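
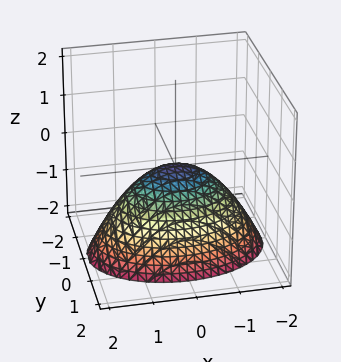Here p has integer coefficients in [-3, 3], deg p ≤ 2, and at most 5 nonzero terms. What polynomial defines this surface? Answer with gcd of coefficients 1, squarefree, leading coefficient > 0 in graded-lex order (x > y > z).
x^2 + 2*y^2 + 2*z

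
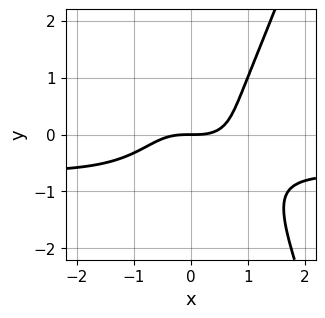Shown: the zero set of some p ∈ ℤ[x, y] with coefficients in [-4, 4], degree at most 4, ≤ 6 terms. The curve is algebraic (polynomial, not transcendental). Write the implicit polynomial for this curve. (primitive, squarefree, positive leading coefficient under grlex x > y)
(a) The degree is 4 — no degree-3 curve has this shape.
(b) Checking where it meets the axes: it meets the x-axis at x = 0 (among the integer gridlines); one y-axis crossing is at y = 0.
(c) Matching integer coefficients to the picture gives p.

3*x^3*y + 2*x^3 - 2*y^3 - 3*y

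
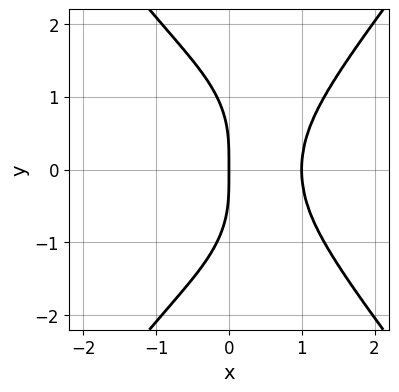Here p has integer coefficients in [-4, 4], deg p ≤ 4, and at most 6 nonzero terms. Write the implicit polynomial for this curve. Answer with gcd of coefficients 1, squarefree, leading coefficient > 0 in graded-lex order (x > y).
3*x^4 - y^4 - 3*x*y^2 - 3*x

The degree is 4 — a generic line meets the curve in up to 4 points.
Symmetries: it's symmetric under y → −y, forcing even powers of y.
From the axis intercepts and sections: it crosses the y-axis at the gridline y = 0; among the integer gridlines, it crosses the x-axis at x ∈ {0, 1}.
Assembling these constraints gives the stated polynomial.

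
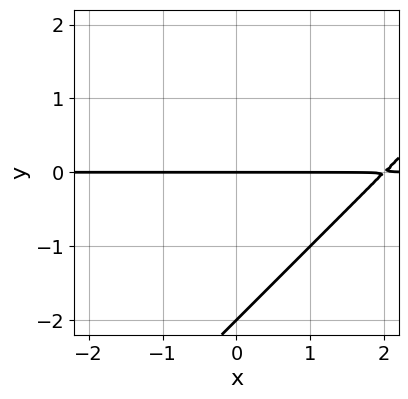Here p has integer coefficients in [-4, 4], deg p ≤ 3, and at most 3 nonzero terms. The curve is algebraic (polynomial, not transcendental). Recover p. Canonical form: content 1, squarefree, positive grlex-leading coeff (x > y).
x*y - y^2 - 2*y

First, degree: the shape is more complex than any degree-1 curve, so deg p = 2.
Then, reading off the gridlines: the visible x-axis segment lies entirely on the curve; among the integer gridlines, it crosses the y-axis at y ∈ {-2, 0}.
Finally, fitting integer coefficients to these (and the overall shape) gives p.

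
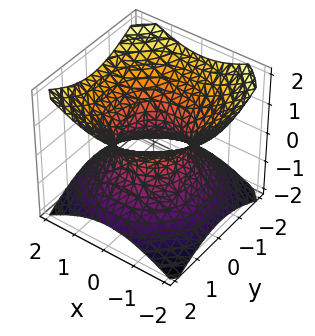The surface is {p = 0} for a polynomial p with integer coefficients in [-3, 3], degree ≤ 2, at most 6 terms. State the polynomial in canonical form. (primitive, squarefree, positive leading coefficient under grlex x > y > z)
1. The degree is 2 — a generic line meets the surface in up to 2 points.
2. Symmetries: rotational symmetry about the z-axis ⇒ p depends on x, y only through x² + y².
3. From the visible intercepts: a circular section at z = 0 has radius exactly 1; the surface avoids every integer z-axis point in the box.
4. These observations pin down the coefficients. Check: (0, 1, 0) on the y-axis lies on the surface, and p(0, 1, 0) = 0. ✓

2*x^2 + 2*y^2 - 3*z^2 - 2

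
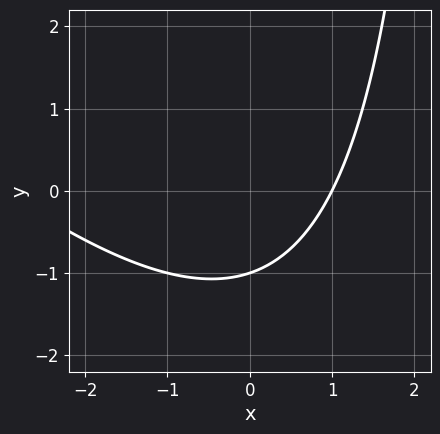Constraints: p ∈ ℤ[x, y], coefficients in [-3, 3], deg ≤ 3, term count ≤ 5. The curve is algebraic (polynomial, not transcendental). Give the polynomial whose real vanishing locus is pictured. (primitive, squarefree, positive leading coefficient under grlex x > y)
x^2 + x*y + 2*x - 3*y - 3

(a) Degree: no degree-1 curve has this shape, so deg p = 2.
(b) From the axis intercepts and sections: one x-axis crossing is at x = 1; it crosses the y-axis at the gridline y = -1.
(c) The integer polynomial consistent with all of this is the stated p.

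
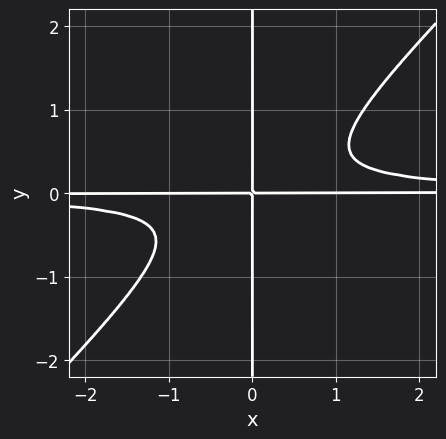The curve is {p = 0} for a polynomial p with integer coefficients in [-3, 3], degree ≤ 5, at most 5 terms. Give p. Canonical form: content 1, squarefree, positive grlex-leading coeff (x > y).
3*x^2*y^2 - 3*x*y^3 - x*y

First, the degree is 4 — the shape is more complex than any degree-3 curve.
Then, checking where it meets the axes: the visible y-axis segment lies entirely on the curve; every point of the x-axis in the box is on the curve.
Finally, assembling these constraints gives the stated polynomial.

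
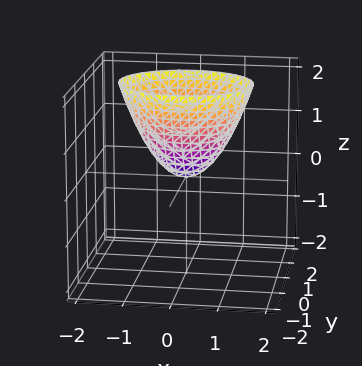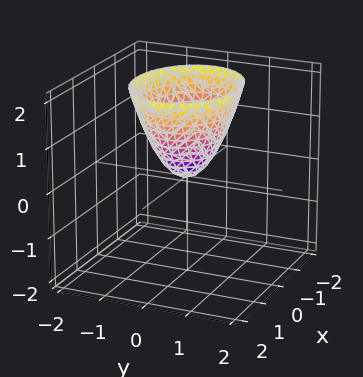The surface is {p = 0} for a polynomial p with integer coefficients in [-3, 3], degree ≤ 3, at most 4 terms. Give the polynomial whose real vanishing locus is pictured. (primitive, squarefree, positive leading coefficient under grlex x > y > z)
2*x^2 + 3*y^2 - 2*z

Degree: a single bowl opening along one axis; a quadric, so deg p = 2.
Symmetries: mirror symmetry x ↦ −x ⇒ only even powers of x; it's symmetric under y → −y, forcing even powers of y.
From the axis intercepts and sections: it meets the x-axis at x = 0 (among the integer gridlines); one z-axis crossing is at z = 0.
Together with the visible shape, these determine p as stated.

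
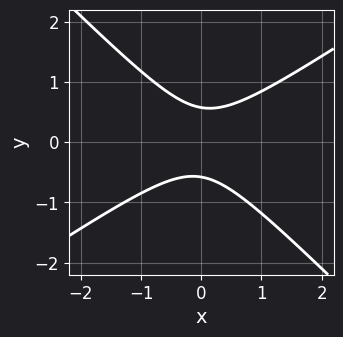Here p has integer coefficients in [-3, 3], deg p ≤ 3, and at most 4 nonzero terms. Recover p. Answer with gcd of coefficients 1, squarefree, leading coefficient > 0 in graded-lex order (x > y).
(a) The degree is 2 — the shape is more complex than any degree-1 curve.
(b) Against the integer gridlines: the curve avoids every integer x-axis point in the box.
(c) These observations pin down the coefficients.

2*x^2 - x*y - 3*y^2 + 1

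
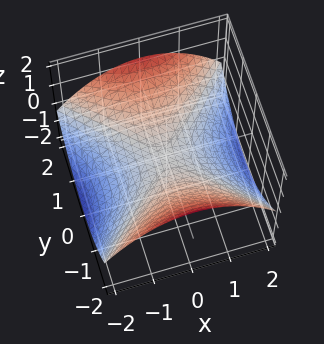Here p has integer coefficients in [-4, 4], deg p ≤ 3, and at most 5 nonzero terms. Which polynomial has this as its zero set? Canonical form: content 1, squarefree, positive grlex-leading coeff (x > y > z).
x^2 - y^2 + 3*z

1. Degree: a saddle surface; a quadric, so deg p = 2.
2. Symmetries: mirror symmetry x ↦ −x ⇒ only even powers of x; mirror symmetry y ↦ −y ⇒ only even powers of y.
3. Reading off the gridlines: it crosses the z-axis at the gridline z = 0; it crosses the y-axis at the gridline y = 0.
4. Putting this together gives p.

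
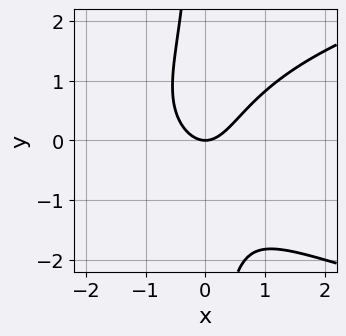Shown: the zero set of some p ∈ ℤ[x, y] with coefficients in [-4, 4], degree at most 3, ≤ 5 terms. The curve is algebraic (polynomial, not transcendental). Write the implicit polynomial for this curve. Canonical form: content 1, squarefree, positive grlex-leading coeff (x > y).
First, deg p = 3. The shape is more complex than any degree-2 curve.
Next, reading off the gridlines: it crosses the y-axis at the gridline y = 0; it meets the x-axis at x = 0 (among the integer gridlines).
Finally, these observations pin down the coefficients.

2*x*y^2 - 3*x^2 + 2*y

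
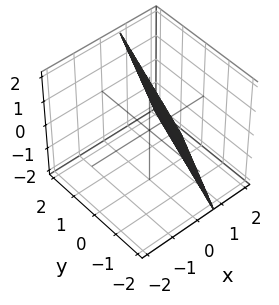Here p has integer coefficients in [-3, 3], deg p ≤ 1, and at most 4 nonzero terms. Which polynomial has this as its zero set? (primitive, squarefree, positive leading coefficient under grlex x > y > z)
3*x - y + z - 2

First, degree: every cross-section is a straight line — this is a plane, so deg p = 1.
Then, from the visible intercepts: one z-axis crossing is at z = 2; it meets the y-axis at y = -2 (among the integer gridlines).
Finally, assembling these constraints gives the stated polynomial.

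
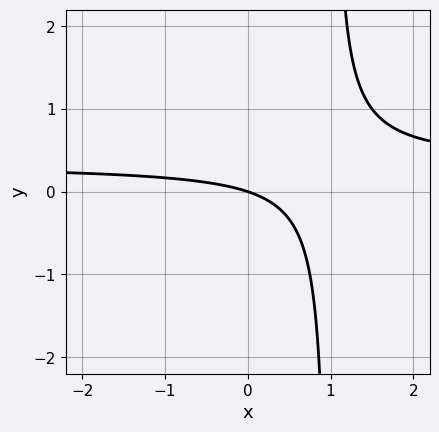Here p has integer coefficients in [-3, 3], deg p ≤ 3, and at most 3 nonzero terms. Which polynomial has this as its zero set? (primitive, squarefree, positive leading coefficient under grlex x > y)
The degree is 2 — a generic line meets the curve in up to 2 points.
Checking where it meets the axes: one y-axis crossing is at y = 0; it crosses the x-axis at the gridline x = 0.
Solving for integer coefficients yields p as stated.

3*x*y - x - 3*y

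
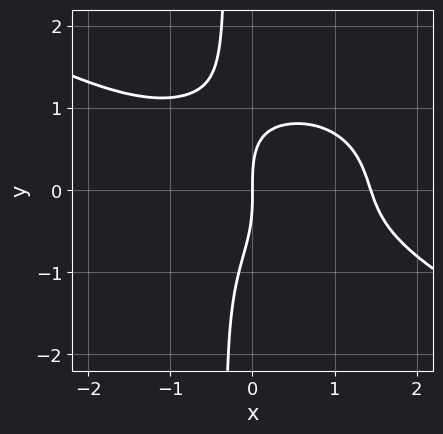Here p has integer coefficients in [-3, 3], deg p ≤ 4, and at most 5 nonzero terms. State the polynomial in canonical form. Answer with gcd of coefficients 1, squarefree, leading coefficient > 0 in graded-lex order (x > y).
(a) The degree is 4 — a generic line meets the curve in up to 4 points.
(b) Against the integer gridlines: it crosses the y-axis at the gridline y = 0; it meets the x-axis at x = 0 (among the integer gridlines).
(c) Together with the visible shape, these determine p as stated.

x^4 + x^3*y + 3*x*y^3 + y^3 - 3*x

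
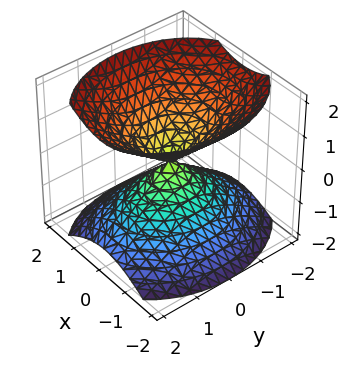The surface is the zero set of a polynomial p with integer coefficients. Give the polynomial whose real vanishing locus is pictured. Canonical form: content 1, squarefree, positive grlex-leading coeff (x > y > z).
1. The picture has 2 separate pieces.
2. The degree is 2 — two nappes meeting at a single point; a quadric.
3. Symmetries: the z ↦ −z reflection is a symmetry, so z appears only in even powers; the y ↦ −y reflection is a symmetry, so y appears only in even powers; the x ↦ −x reflection is a symmetry, so x appears only in even powers.
4. Against the integer gridlines: it crosses the y-axis at the gridline y = 0; one x-axis crossing is at x = 0; one z-axis crossing is at z = 0.
5. These observations pin down the coefficients.

3*x^2 + 2*y^2 - 3*z^2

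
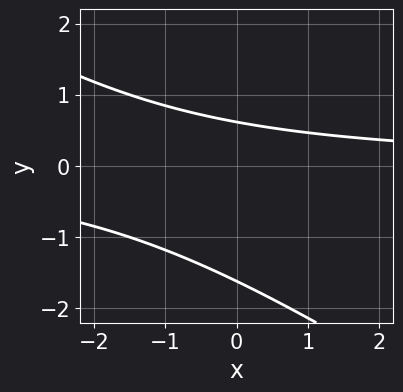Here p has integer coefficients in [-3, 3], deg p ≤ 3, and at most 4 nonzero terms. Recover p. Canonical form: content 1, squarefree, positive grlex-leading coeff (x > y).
1. The degree is 2 — the shape is more complex than any degree-1 curve.
2. Observable constraints: the curve avoids every integer x-axis point in the box.
3. Together with the visible shape, these determine p as stated.

2*x*y + 3*y^2 + 3*y - 3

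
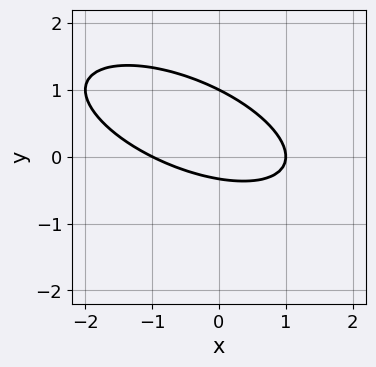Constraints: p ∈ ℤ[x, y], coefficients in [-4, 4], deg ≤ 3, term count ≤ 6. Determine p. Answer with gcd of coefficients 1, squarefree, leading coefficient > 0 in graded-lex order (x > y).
x^2 + 2*x*y + 3*y^2 - 2*y - 1

First, the degree is 2 — no degree-1 curve has this shape.
Then, against the integer gridlines: it meets the y-axis at y = 1 (among the integer gridlines); among the integer gridlines, it crosses the x-axis at x ∈ {-1, 1}.
Finally, assembling these constraints gives the stated polynomial.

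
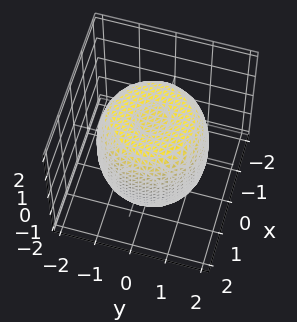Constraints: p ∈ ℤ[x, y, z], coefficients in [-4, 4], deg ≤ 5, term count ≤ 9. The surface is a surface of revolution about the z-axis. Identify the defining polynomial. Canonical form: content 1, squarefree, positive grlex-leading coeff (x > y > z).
1. Degree: the shape is more complex than any degree-3 surface, so deg p = 4.
2. By symmetry, every cross-section ⟂ z is a circle, so x, y appear only via x² + y².
3. From the visible intercepts: a circular section at z = 0 has radius between 1 and 2.
4. Matching integer coefficients to the picture gives p.

2*x^4 + 4*x^2*y^2 + 2*y^4 - 3*x^2 - 3*y^2 + 2*z^2 - 3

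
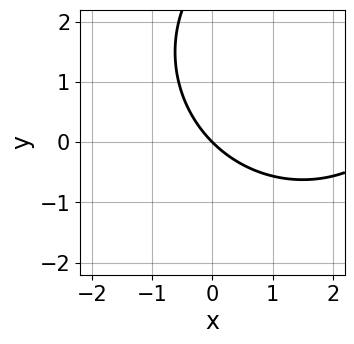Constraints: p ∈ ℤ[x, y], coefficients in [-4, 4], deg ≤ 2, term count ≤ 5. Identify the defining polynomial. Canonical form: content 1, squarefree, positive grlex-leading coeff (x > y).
1. The degree is 2 — no degree-1 curve has this shape.
2. From the visible intercepts: one x-axis crossing is at x = 0; one y-axis crossing is at y = 0.
3. These observations pin down the coefficients.

x^2 + y^2 - 3*x - 3*y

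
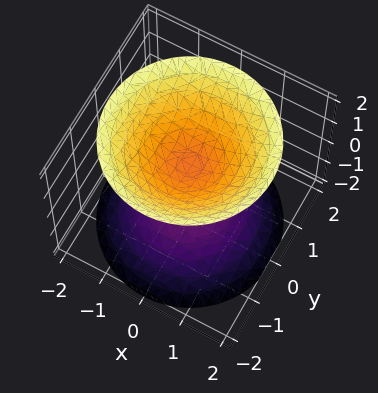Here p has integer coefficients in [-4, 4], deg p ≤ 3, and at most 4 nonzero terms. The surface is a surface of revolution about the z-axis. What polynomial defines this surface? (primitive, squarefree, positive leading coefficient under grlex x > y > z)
2*x^2 + 2*y^2 - 2*z^2 + 1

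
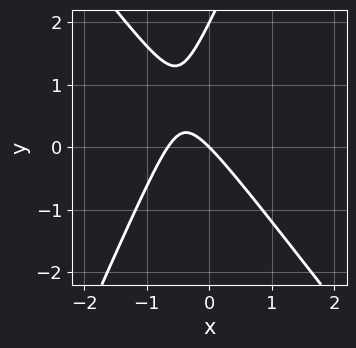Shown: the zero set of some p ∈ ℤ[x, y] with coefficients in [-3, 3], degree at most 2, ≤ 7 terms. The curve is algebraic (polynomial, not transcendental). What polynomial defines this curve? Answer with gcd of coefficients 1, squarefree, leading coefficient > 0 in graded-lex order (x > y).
3*x^2 + x*y - y^2 + 2*x + 2*y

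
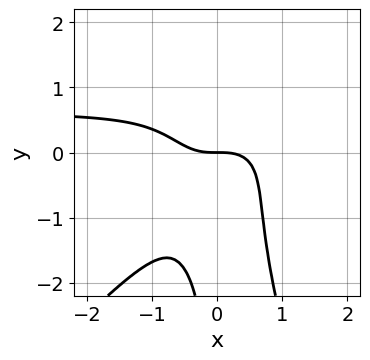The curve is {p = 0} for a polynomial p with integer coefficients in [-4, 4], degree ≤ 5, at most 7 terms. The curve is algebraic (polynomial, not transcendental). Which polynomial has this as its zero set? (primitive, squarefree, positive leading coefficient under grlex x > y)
1. Degree: the shape is more complex than any degree-3 curve, so deg p = 4.
2. From the visible intercepts: it crosses the x-axis at the gridline x = 0; one y-axis crossing is at y = 0.
3. These observations pin down the coefficients.

3*x^3*y - 2*x^2*y^2 - x*y^3 - 2*x^3 - 2*y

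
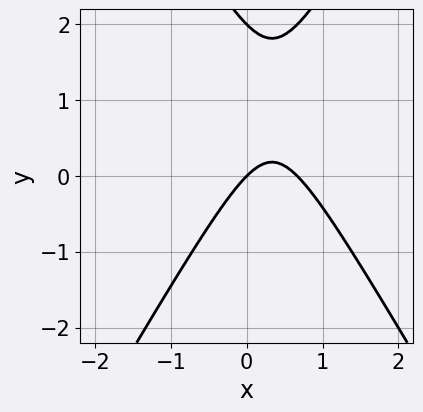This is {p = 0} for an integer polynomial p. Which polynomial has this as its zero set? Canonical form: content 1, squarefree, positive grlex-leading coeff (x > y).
3*x^2 - y^2 - 2*x + 2*y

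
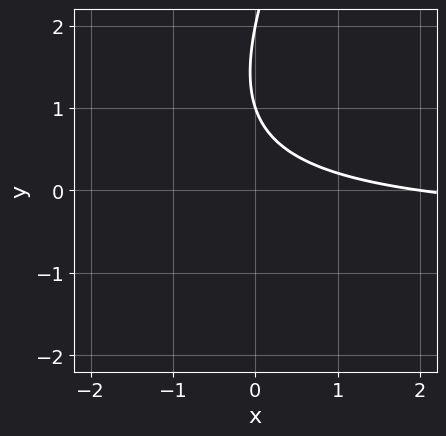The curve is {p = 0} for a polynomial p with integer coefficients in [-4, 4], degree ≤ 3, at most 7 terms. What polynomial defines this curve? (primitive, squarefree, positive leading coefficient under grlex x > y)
2*x*y - y^2 + x + 3*y - 2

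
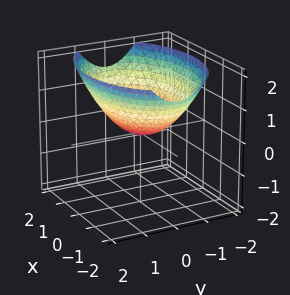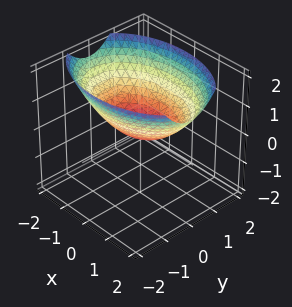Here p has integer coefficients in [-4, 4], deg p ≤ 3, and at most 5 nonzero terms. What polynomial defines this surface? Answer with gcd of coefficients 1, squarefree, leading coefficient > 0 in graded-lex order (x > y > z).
1. deg p = 2. A single bowl opening along one axis; a quadric.
2. Symmetries: it's symmetric under x → −x, forcing even powers of x; mirror symmetry y ↦ −y ⇒ only even powers of y.
3. From the visible intercepts: it crosses the z-axis at the gridline z = 0; one y-axis crossing is at y = 0.
4. Fitting integer coefficients to these (and the overall shape) gives p.

x^2 + 2*y^2 - 3*z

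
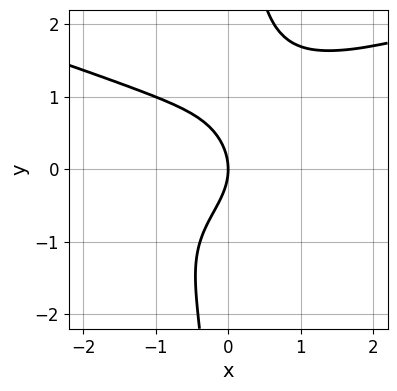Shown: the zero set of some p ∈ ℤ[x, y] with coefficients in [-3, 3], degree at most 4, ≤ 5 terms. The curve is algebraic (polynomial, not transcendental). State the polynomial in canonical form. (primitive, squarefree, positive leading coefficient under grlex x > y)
(a) deg p = 4.
(b) Observable constraints: one y-axis crossing is at y = 0; one x-axis crossing is at x = 0.
(c) These observations pin down the coefficients.

2*x*y^3 - x^3 - 2*y^2 - 3*x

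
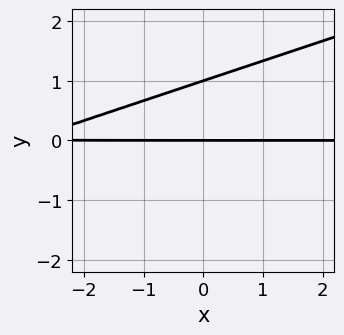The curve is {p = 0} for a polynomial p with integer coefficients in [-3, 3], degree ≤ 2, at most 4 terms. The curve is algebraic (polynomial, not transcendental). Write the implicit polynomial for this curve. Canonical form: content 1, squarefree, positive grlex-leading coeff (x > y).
x*y - 3*y^2 + 3*y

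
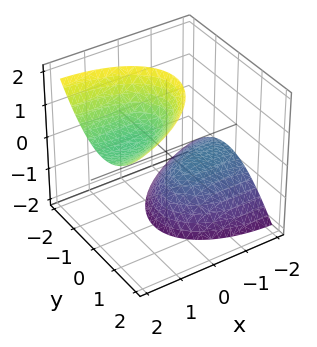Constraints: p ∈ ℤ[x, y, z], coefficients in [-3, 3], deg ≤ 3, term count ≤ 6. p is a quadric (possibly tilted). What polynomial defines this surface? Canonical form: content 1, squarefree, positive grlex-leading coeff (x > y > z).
x^2 - x*y - 3*x*z + 3*y^2 - z^2 + 2

First, there are 2 components. They look like related sheets of one shape, so recover p as a whole.
Then, the degree is 2 — the shape is more complex than any degree-1 surface.
Next, against the integer gridlines: no y-intercept at any integer in the box; no x-intercept at any integer in the box.
Finally, assembling these constraints gives the stated polynomial.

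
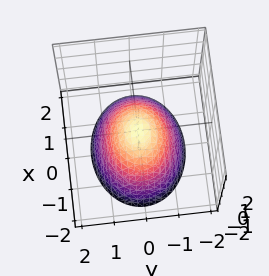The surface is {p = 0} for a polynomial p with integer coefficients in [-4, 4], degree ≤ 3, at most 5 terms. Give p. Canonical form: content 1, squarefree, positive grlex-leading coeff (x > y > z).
2*x^2 + 3*y^2 + 3*z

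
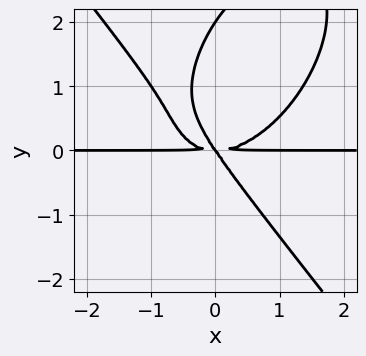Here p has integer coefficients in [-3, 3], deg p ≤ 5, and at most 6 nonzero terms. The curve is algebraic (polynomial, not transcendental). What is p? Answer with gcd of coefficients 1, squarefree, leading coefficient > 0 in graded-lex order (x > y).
1. Degree: a generic line meets the curve in up to 4 points, so deg p = 4.
2. Against the integer gridlines: the visible x-axis segment lies entirely on the curve; among the integer gridlines, it crosses the y-axis at y ∈ {0, 2}.
3. Solving for integer coefficients yields p as stated.

2*x^3*y + y^4 - 3*x*y^2 - 2*y^3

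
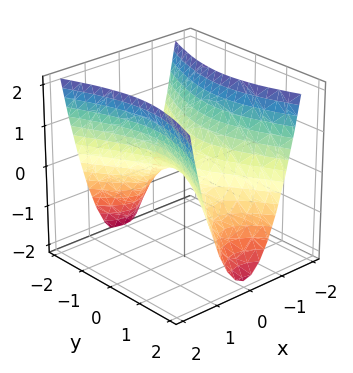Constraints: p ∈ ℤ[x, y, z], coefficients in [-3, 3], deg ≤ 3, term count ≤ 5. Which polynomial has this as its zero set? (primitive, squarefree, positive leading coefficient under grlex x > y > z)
1. Degree: a saddle surface; a quadric, so deg p = 2.
2. Symmetries: the y ↦ −y reflection is a symmetry, so y appears only in even powers; mirror symmetry x ↦ −x ⇒ only even powers of x.
3. Checking where it meets the axes: one y-axis crossing is at y = 0; one x-axis crossing is at x = 0; it meets the z-axis at z = 0 (among the integer gridlines).
4. Putting this together gives p.

3*x^2 - y^2 - 2*z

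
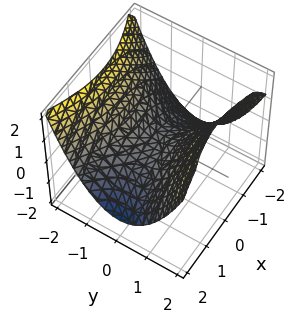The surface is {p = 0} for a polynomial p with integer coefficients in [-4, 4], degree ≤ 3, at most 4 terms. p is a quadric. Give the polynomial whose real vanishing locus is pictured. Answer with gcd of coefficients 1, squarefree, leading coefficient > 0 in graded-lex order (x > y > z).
x^2 - 2*y^2 + 3*z

The degree is 2 — a saddle surface; a quadric.
Symmetries: it's symmetric under y → −y, forcing even powers of y; the x ↦ −x reflection is a symmetry, so x appears only in even powers.
Observable constraints: one y-axis crossing is at y = 0; it meets the x-axis at x = 0 (among the integer gridlines).
The integer polynomial consistent with all of this is the stated p.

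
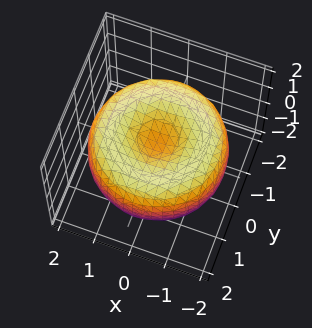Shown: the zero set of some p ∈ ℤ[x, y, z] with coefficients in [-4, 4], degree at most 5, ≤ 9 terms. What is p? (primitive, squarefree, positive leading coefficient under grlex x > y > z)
(a) The degree is 4 — no degree-3 surface has this shape.
(b) Symmetries: the surface is invariant under rotation about z: p = q(x² + y², z).
(c) Observable constraints: a circular section at z = -1 has radius exactly 1.
(d) Assembling these constraints gives the stated polynomial.

x^4 + 2*x^2*y^2 + y^4 - 3*x^2 - 3*y^2 + 3*z^2 - 1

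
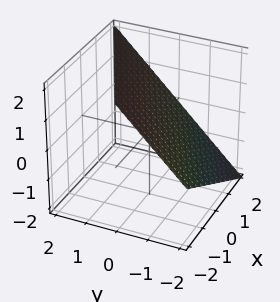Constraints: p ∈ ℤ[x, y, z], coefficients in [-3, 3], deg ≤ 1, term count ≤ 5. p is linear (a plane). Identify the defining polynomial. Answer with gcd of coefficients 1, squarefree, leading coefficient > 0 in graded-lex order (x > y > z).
deg p = 1.
Reading off the gridlines: one y-axis crossing is at y = -1; one z-axis crossing is at z = 1.
These observations pin down the coefficients.

x - 2*y + 2*z - 2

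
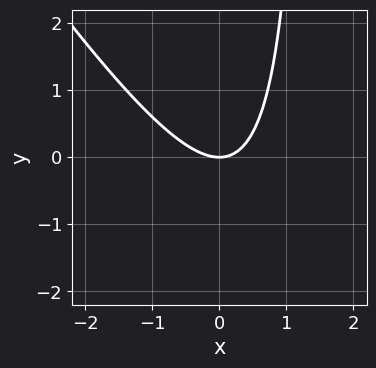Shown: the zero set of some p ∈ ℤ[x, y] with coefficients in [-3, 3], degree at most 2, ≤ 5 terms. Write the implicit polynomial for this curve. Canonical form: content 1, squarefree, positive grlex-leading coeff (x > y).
(a) Degree: no degree-1 curve has this shape, so deg p = 2.
(b) Checking where it meets the axes: it crosses the x-axis at the gridline x = 0; it meets the y-axis at y = 0 (among the integer gridlines).
(c) These observations pin down the coefficients.

3*x^2 + 2*x*y - 3*y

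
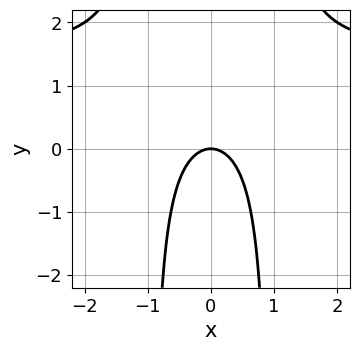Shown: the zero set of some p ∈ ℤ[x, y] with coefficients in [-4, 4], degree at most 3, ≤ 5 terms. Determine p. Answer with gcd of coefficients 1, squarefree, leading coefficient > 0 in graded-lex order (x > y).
deg p = 3. A generic line meets the curve in up to 3 points.
Symmetries: mirror symmetry x ↦ −x ⇒ only even powers of x.
Observable constraints: it crosses the x-axis at the gridline x = 0; one y-axis crossing is at y = 0.
Together with the visible shape, these determine p as stated.

2*x^2*y - 3*x^2 - 2*y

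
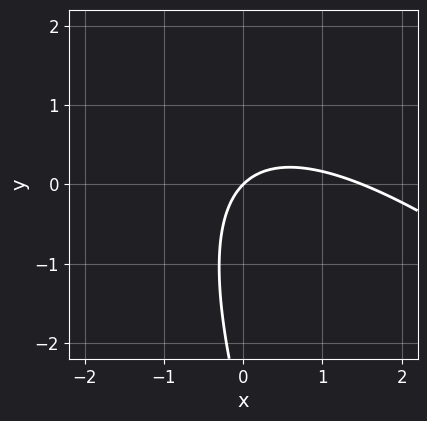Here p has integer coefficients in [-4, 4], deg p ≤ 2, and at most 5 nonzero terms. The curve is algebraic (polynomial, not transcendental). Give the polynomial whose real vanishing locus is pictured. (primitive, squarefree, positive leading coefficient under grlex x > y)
2*x^2 + 3*x*y + y^2 - 3*x + 3*y

First, degree: the shape is more complex than any degree-1 curve, so deg p = 2.
Next, against the integer gridlines: it crosses the x-axis at the gridline x = 0; one y-axis crossing is at y = 0.
Finally, assembling these constraints gives the stated polynomial.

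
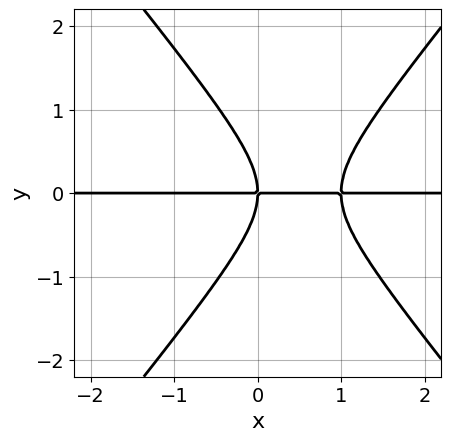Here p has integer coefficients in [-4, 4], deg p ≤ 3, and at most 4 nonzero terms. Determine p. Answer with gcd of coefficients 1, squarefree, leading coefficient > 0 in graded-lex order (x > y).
First, the degree is 3 — no degree-2 curve has this shape.
Next, from the axis intercepts and sections: it crosses the y-axis at the gridline y = 0; every point of the x-axis in the box is on the curve.
Finally, these observations pin down the coefficients.

3*x^2*y - 2*y^3 - 3*x*y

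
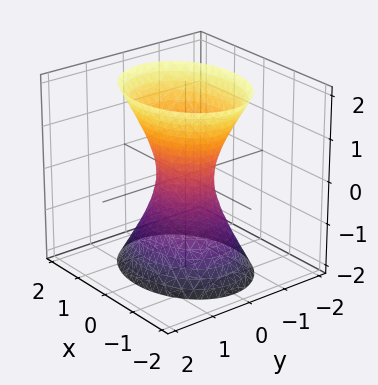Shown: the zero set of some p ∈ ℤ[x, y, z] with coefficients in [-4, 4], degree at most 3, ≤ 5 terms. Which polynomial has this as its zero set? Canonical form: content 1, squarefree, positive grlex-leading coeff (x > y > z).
2*x^2 + 3*y^2 - z^2 - 1

(a) Degree: one connected sheet with a waist; a quadric, so deg p = 2.
(b) Symmetries: mirror symmetry y ↦ −y ⇒ only even powers of y; the x ↦ −x reflection is a symmetry, so x appears only in even powers; the z ↦ −z reflection is a symmetry, so z appears only in even powers.
(c) Checking where it meets the axes: it misses every integer gridline on the z-axis.
(d) Together with the visible shape, these determine p as stated.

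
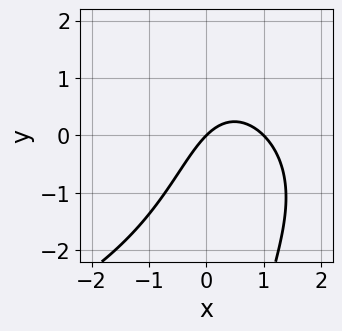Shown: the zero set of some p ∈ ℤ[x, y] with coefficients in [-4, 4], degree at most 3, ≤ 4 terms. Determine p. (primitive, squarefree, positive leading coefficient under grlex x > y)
First, deg p = 3.
Next, from the visible intercepts: the x-axis gridline crossings are at x ∈ {0, 1}; one y-axis crossing is at y = 0.
Finally, these observations pin down the coefficients.

x*y^2 + 3*x^2 - 3*x + 3*y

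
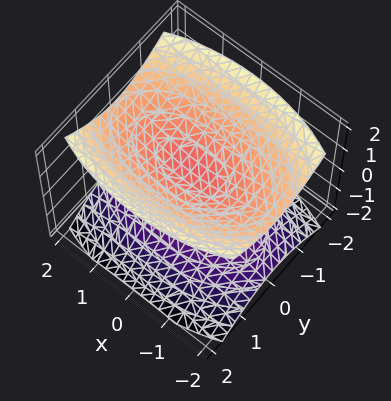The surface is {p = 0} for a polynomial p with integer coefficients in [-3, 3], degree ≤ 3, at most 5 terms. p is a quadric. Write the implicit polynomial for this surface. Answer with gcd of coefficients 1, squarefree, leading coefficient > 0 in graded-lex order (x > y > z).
First, the picture has 2 separate pieces. Treating them together as one polynomial.
Next, the degree is 2 — two separate bowl-shaped sheets opening away from each other; a quadric.
Next, symmetries: the z ↦ −z reflection is a symmetry, so z appears only in even powers; mirror symmetry y ↦ −y ⇒ only even powers of y; mirror symmetry x ↦ −x ⇒ only even powers of x.
Then, reading off the gridlines: it misses every integer gridline on the y-axis; the surface avoids every integer x-axis point in the box.
Finally, putting this together gives p.

x^2 + 3*y^2 - 3*z^2 + 1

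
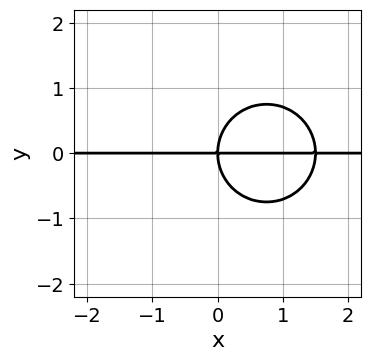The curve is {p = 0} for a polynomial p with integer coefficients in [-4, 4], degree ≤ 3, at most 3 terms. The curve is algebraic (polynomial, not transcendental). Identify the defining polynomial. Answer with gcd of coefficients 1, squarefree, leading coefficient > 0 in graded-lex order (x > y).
1. Degree: no degree-2 curve has this shape, so deg p = 3.
2. Checking where it meets the axes: one y-axis crossing is at y = 0; every point of the x-axis in the box is on the curve.
3. Fitting integer coefficients to these (and the overall shape) gives p.

2*x^2*y + 2*y^3 - 3*x*y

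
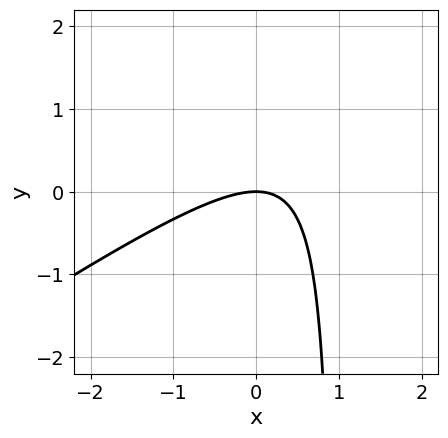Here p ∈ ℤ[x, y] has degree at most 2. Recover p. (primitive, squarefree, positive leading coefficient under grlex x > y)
2*x^2 - 3*x*y + 3*y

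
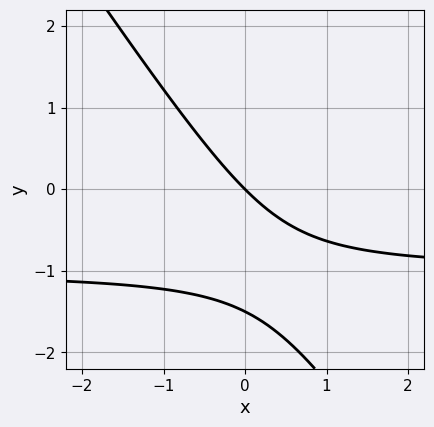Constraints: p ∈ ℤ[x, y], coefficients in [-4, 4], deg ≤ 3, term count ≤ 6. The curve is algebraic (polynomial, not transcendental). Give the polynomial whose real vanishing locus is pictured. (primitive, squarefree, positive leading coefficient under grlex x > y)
Degree: a generic line meets the curve in up to 2 points, so deg p = 2.
Against the integer gridlines: it crosses the y-axis at the gridline y = 0; it crosses the x-axis at the gridline x = 0.
Matching integer coefficients to the picture gives p.

3*x*y + 2*y^2 + 3*x + 3*y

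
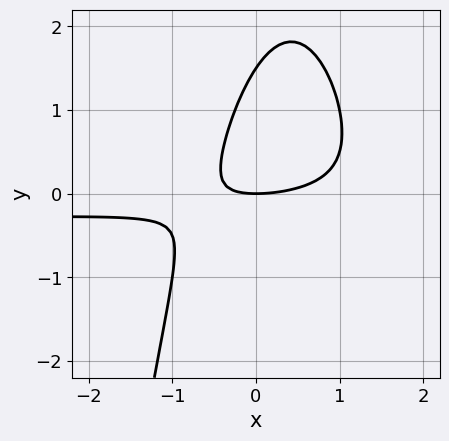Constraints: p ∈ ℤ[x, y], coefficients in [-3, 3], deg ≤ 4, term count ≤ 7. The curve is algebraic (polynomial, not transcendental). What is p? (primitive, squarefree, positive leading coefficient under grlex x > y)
First, deg p = 3.
Next, reading off the gridlines: it crosses the y-axis at the gridline y = 0; one x-axis crossing is at x = 0.
Finally, assembling these constraints gives the stated polynomial.

3*x^2*y + x^2 - 3*x*y + 2*y^2 - 3*y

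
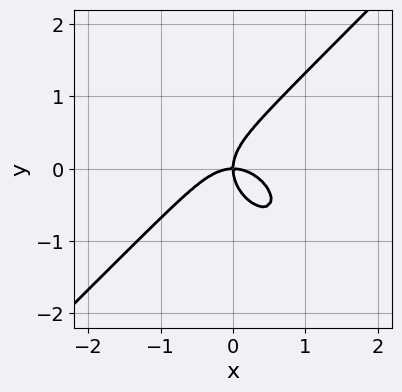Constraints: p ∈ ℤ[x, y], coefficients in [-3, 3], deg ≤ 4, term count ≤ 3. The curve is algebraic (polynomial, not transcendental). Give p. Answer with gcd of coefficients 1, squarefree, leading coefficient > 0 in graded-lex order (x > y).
deg p = 3. The shape is more complex than any degree-2 curve.
From the axis intercepts and sections: it crosses the y-axis at the gridline y = 0; it crosses the x-axis at the gridline x = 0.
Solving for integer coefficients yields p as stated.

x^3 - y^3 + x*y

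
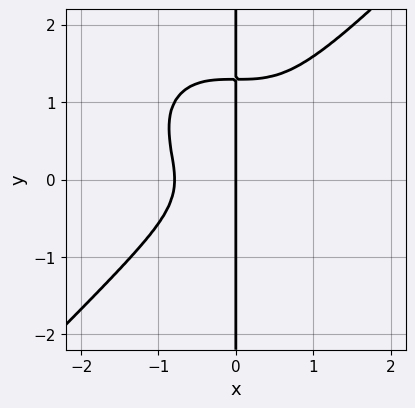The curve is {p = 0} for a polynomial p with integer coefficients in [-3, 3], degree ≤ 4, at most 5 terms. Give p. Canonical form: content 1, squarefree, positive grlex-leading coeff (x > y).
1. deg p = 4. The shape is more complex than any degree-3 curve.
2. From the axis intercepts and sections: one x-axis crossing is at x = 0; the visible y-axis segment lies entirely on the curve.
3. The integer polynomial consistent with all of this is the stated p.

2*x^4 - 2*x*y^3 + 2*x*y^2 + x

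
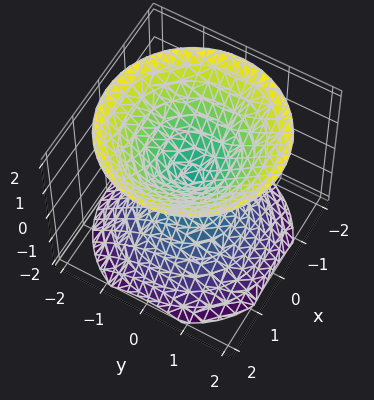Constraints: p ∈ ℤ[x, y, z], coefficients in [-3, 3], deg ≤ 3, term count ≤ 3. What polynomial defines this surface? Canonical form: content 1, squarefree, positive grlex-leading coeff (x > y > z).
(a) The picture has 2 separate pieces.
(b) deg p = 2.
(c) Symmetries: it's symmetric under z → −z, forcing even powers of z; the z-axis is an axis of rotation, so x and y enter only as x² + y².
(d) Against the integer gridlines: it crosses the x-axis at the gridline x = 0; it crosses the z-axis at the gridline z = 0.
(e) Assembling these constraints gives the stated polynomial.

x^2 + y^2 - z^2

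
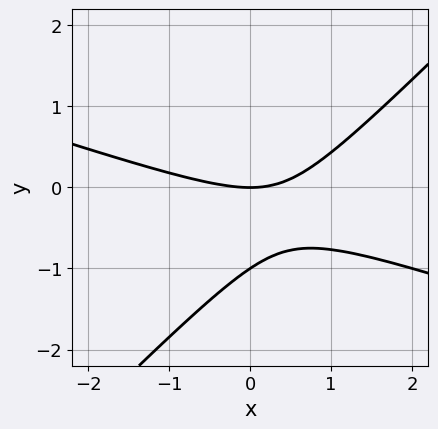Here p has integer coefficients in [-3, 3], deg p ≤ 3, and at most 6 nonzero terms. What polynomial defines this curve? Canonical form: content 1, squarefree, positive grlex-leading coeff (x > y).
x^2 + 2*x*y - 3*y^2 - 3*y

(a) The degree is 2 — no degree-1 curve has this shape.
(b) Checking where it meets the axes: it meets the x-axis at x = 0 (among the integer gridlines); among the integer gridlines, it crosses the y-axis at y ∈ {-1, 0}.
(c) Solving for integer coefficients yields p as stated.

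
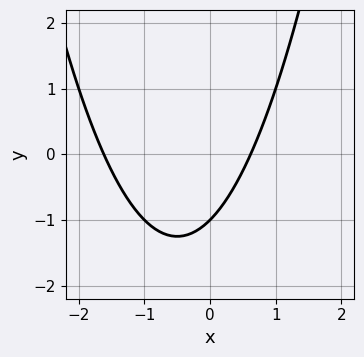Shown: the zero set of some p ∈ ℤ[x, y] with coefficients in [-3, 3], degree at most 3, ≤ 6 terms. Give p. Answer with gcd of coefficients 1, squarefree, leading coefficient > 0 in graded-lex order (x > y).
(a) The degree is 2 — no degree-1 curve has this shape.
(b) From the visible intercepts: it crosses the y-axis at the gridline y = -1.
(c) Matching integer coefficients to the picture gives p.

x^2 + x - y - 1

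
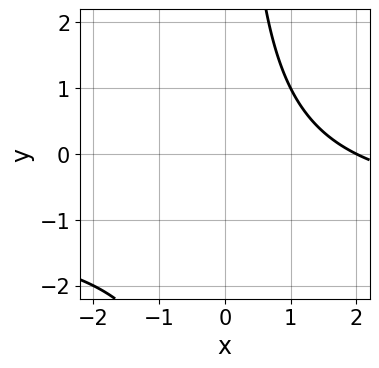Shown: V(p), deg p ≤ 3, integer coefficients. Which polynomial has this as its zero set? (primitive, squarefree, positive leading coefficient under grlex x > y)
1. The degree is 2 — the shape is more complex than any degree-1 curve.
2. Checking where it meets the axes: it misses every integer gridline on the y-axis; it crosses the x-axis at the gridline x = 2.
3. Assembling these constraints gives the stated polynomial.

x*y + x - 2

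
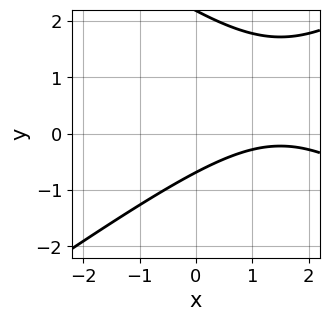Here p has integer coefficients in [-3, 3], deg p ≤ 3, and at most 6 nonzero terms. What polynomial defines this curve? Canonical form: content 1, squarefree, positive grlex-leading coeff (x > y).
1. deg p = 2. A generic line meets the curve in up to 2 points.
2. Reading off the gridlines: no x-intercept at any integer in the box.
3. These observations pin down the coefficients.

x^2 - 2*y^2 - 3*x + 3*y + 3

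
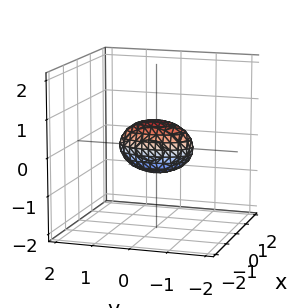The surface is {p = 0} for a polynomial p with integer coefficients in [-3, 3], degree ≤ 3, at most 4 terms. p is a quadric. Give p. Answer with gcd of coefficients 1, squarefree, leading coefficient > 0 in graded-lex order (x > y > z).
3*x^2 + y^2 + 2*z^2 - 1

First, deg p = 2. Bounded and convex; a quadric.
Next, symmetries: the y ↦ −y reflection is a symmetry, so y appears only in even powers; the x ↦ −x reflection is a symmetry, so x appears only in even powers; the z ↦ −z reflection is a symmetry, so z appears only in even powers.
Then, against the integer gridlines: among the integer gridlines, it crosses the y-axis at y ∈ {-1, 1}.
Finally, solving for integer coefficients yields p as stated.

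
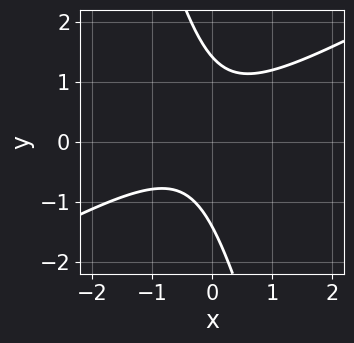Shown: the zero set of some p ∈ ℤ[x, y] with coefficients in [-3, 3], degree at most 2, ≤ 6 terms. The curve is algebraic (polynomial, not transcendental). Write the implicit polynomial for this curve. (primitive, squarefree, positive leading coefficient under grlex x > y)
Degree: no degree-1 curve has this shape, so deg p = 2.
From the axis intercepts and sections: the curve avoids every integer x-axis point in the box.
Matching integer coefficients to the picture gives p.

2*x^2 - 3*x*y - y^2 + x + 2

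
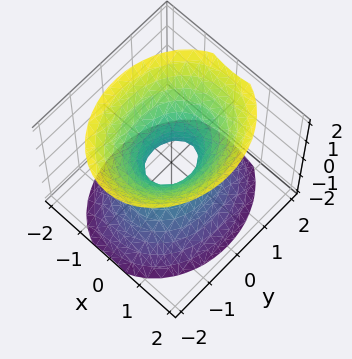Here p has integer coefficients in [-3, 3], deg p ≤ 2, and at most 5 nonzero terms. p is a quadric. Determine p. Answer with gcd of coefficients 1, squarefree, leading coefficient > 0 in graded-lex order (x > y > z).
3*x^2 + 2*y^2 - 2*z^2 - 1

Degree: an hourglass — one-sheet hyperboloid; a quadric, so deg p = 2.
Symmetries: it's symmetric under x → −x, forcing even powers of x; the y ↦ −y reflection is a symmetry, so y appears only in even powers; mirror symmetry z ↦ −z ⇒ only even powers of z.
Reading off the gridlines: the surface avoids every integer z-axis point in the box.
These observations pin down the coefficients.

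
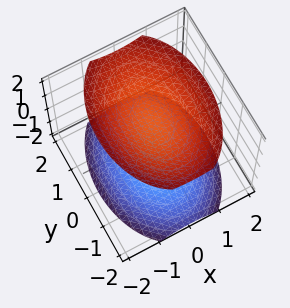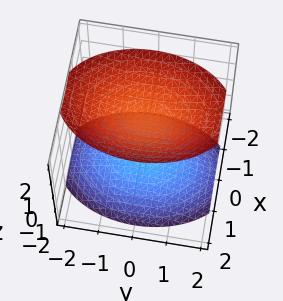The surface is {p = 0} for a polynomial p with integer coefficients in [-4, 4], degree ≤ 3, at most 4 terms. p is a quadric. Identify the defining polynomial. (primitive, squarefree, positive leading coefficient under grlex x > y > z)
First, I count 2 distinct pieces. Treating them together as one polynomial.
Next, degree: two sheets facing apart; a quadric, so deg p = 2.
Next, symmetries: it's symmetric under z → −z, forcing even powers of z; the y ↦ −y reflection is a symmetry, so y appears only in even powers; the x ↦ −x reflection is a symmetry, so x appears only in even powers.
Then, from the axis intercepts and sections: no x-intercept at any integer in the box; the surface avoids every integer y-axis point in the box.
Finally, the integer polynomial consistent with all of this is the stated p.

2*x^2 + y^2 - 2*z^2 + 3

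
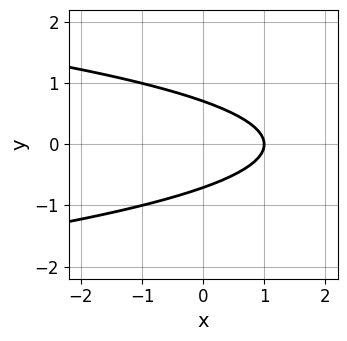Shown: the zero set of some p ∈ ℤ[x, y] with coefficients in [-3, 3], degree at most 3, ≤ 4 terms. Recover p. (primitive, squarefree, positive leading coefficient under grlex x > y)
(a) The degree is 2 — the shape is more complex than any degree-1 curve.
(b) Symmetries: it's symmetric under y → −y, forcing even powers of y.
(c) From the visible intercepts: it crosses the x-axis at the gridline x = 1.
(d) These observations pin down the coefficients.

2*y^2 + x - 1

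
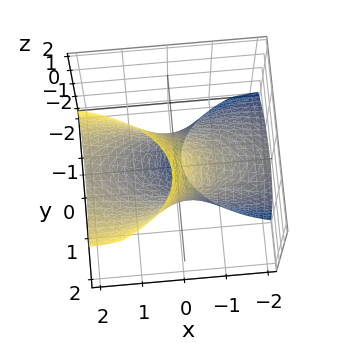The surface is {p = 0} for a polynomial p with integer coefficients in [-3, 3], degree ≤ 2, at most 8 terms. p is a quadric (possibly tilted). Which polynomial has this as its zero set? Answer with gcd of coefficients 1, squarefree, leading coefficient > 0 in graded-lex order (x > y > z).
Degree: no degree-1 surface has this shape, so deg p = 2.
Putting this together gives p.

x^2 - 3*x*z + 3*y^2 - 2*y*z + z^2 - 2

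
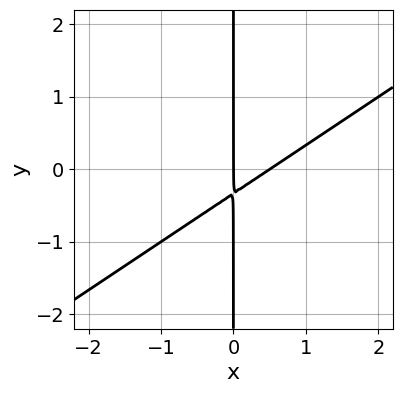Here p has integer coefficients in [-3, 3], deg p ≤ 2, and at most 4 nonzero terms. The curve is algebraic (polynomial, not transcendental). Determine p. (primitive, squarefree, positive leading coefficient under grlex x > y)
1. deg p = 2.
2. Against the integer gridlines: every point of the y-axis in the box is on the curve; one x-axis crossing is at x = 0.
3. Matching integer coefficients to the picture gives p.

2*x^2 - 3*x*y - x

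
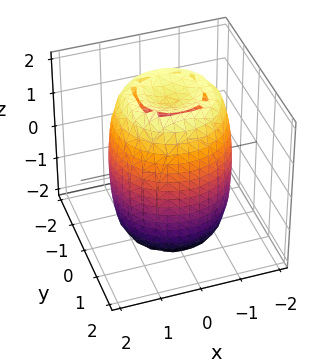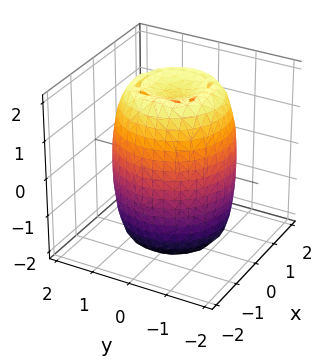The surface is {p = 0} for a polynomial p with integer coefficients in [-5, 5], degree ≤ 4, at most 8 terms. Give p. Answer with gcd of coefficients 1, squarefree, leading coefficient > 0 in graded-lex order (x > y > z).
1. Degree: no degree-3 surface has this shape, so deg p = 4.
2. Symmetries: rotational symmetry about the z-axis ⇒ p depends on x, y only through x² + y².
3. Observable constraints: a circular section at z = -2 has radius between 0 and 1.
4. These observations pin down the coefficients.

2*x^4 + 4*x^2*y^2 + 2*y^4 - 3*x^2 - 3*y^2 + z^2 - 3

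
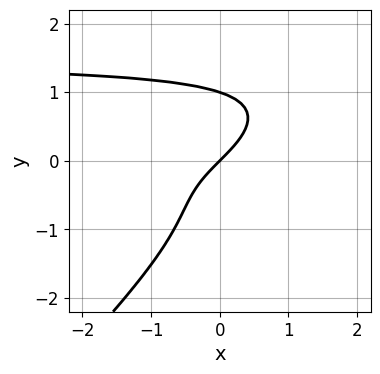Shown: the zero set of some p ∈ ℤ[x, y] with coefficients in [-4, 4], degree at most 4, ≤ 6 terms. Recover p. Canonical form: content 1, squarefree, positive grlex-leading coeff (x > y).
First, deg p = 4. A generic line meets the curve in up to 4 points.
Then, from the axis intercepts and sections: it meets the x-axis at x = 0 (among the integer gridlines); among the integer gridlines, it crosses the y-axis at y ∈ {0, 1}.
Finally, assembling these constraints gives the stated polynomial.

x*y^3 - y^4 - x*y^2 - x + y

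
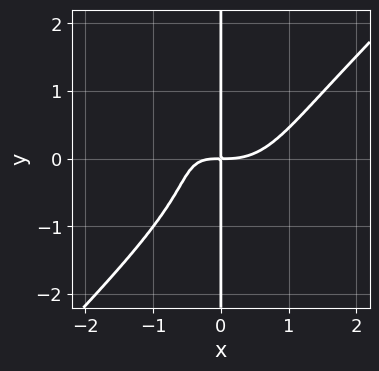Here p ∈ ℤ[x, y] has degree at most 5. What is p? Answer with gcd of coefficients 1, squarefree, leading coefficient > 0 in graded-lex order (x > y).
1. Degree: a generic line meets the curve in up to 4 points, so deg p = 4.
2. Reading off the gridlines: every point of the y-axis in the box is on the curve.
3. Solving for integer coefficients yields p as stated.

x^4 - x*y^3 - x^2*y - x*y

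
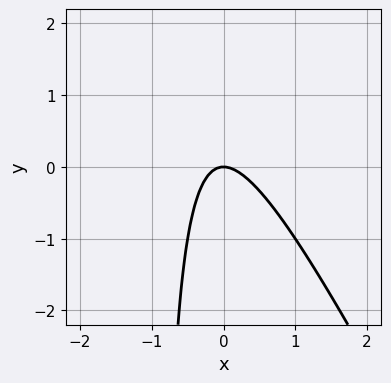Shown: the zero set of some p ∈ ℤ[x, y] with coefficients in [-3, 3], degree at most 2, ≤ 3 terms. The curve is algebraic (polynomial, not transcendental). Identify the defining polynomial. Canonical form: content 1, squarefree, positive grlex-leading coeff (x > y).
2*x^2 + x*y + y

(a) Degree: a generic line meets the curve in up to 2 points, so deg p = 2.
(b) From the axis intercepts and sections: it crosses the x-axis at the gridline x = 0; one y-axis crossing is at y = 0.
(c) Putting this together gives p.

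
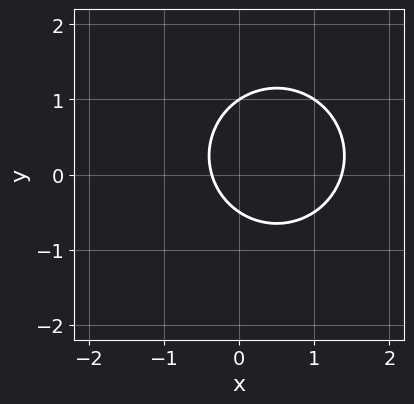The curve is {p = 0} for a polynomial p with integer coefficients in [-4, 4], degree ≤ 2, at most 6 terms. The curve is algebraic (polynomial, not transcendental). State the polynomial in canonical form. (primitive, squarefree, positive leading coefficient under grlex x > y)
2*x^2 + 2*y^2 - 2*x - y - 1

The degree is 2 — a generic line meets the curve in up to 2 points.
From the visible intercepts: one y-axis crossing is at y = 1.
Matching integer coefficients to the picture gives p.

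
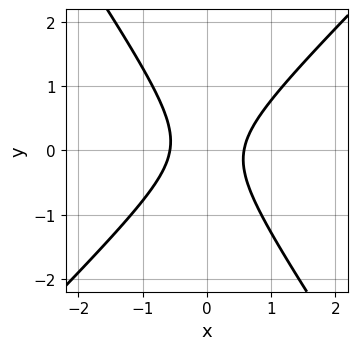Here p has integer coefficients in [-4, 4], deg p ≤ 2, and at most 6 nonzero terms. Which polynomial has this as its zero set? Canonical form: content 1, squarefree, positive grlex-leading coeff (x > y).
(a) Degree: the shape is more complex than any degree-1 curve, so deg p = 2.
(b) Checking where it meets the axes: it misses every integer gridline on the y-axis.
(c) Fitting integer coefficients to these (and the overall shape) gives p.

3*x^2 - x*y - 2*y^2 - 1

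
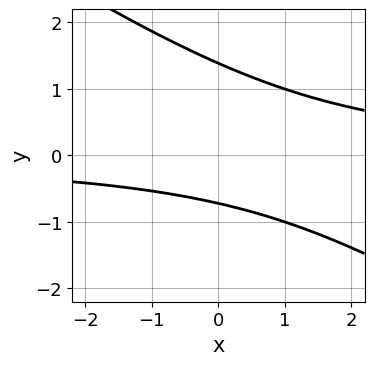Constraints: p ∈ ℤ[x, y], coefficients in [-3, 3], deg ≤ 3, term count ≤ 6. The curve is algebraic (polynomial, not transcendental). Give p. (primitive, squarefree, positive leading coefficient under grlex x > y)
2*x*y + 3*y^2 - 2*y - 3

Degree: a generic line meets the curve in up to 2 points, so deg p = 2.
From the axis intercepts and sections: it misses every integer gridline on the x-axis.
The integer polynomial consistent with all of this is the stated p.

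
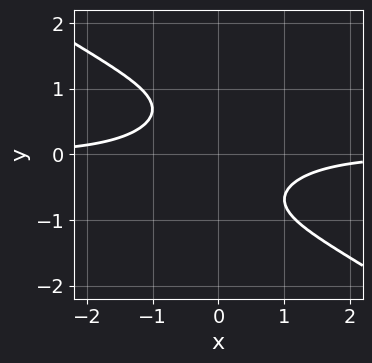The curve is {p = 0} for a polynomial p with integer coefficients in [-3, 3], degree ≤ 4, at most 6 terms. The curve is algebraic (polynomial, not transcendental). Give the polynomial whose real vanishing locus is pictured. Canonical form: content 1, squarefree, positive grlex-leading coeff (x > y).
x^3*y - x*y^3 + 2*y^4 + 3*x*y + 2

1. deg p = 4. The shape is more complex than any degree-3 curve.
2. Checking where it meets the axes: the curve avoids every integer y-axis point in the box; the curve avoids every integer x-axis point in the box.
3. Fitting integer coefficients to these (and the overall shape) gives p.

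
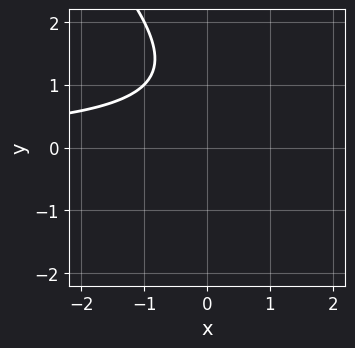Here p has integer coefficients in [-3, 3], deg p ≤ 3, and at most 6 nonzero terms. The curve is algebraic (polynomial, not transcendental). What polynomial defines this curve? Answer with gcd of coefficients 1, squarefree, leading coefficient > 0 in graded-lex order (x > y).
x*y + y^2 - 2*y + 2

The degree is 2 — no degree-1 curve has this shape.
Checking where it meets the axes: it misses every integer gridline on the y-axis; it misses every integer gridline on the x-axis.
Fitting integer coefficients to these (and the overall shape) gives p.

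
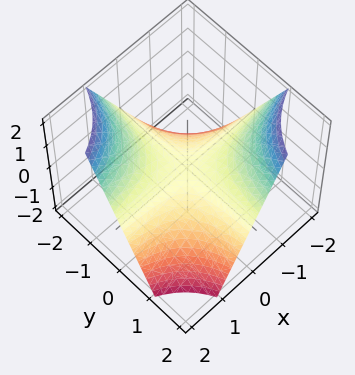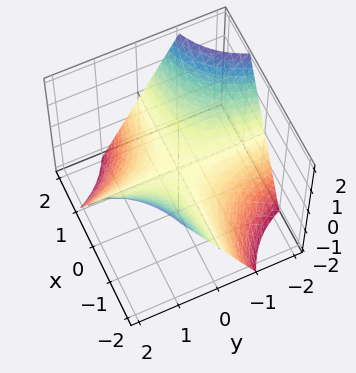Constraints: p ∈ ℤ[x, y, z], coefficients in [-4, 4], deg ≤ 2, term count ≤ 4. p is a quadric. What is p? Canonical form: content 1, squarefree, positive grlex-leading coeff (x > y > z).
x*y + z

(a) Degree: a saddle surface; a quadric, so deg p = 2.
(b) Against the integer gridlines: every point of the y-axis in the box is on the surface; one z-axis crossing is at z = 0; every point of the x-axis in the box is on the surface.
(c) The integer polynomial consistent with all of this is the stated p.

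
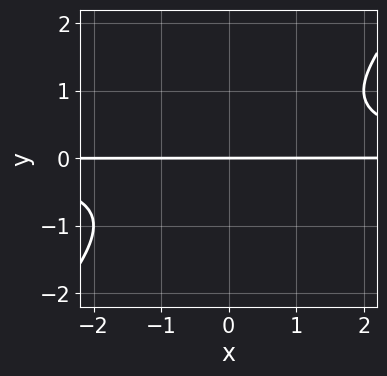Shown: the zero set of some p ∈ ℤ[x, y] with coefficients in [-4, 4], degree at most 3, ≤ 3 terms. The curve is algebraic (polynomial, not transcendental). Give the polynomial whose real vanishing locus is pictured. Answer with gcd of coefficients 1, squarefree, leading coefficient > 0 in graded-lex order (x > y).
1. Degree: the shape is more complex than any degree-2 curve, so deg p = 3.
2. Checking where it meets the axes: it meets the y-axis at y = 0 (among the integer gridlines); every point of the x-axis in the box is on the curve.
3. The integer polynomial consistent with all of this is the stated p.

x*y^2 - y^3 - y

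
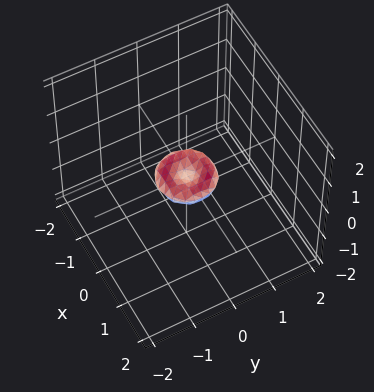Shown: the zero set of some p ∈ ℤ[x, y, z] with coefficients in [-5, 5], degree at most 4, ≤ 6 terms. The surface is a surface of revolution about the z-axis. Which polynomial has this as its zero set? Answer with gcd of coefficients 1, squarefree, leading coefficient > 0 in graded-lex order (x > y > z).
Degree: the shape is more complex than any degree-3 surface, so deg p = 4.
Symmetries: every cross-section ⟂ z is a circle, so x, y appear only via x² + y².
From the axis intercepts and sections: a circular section at z = 0 has radius between 0 and 1; it crosses the z-axis at the gridline z = 0; it meets the y-axis at y = 0 (among the integer gridlines); one x-axis crossing is at x = 0.
Assembling these constraints gives the stated polynomial.

2*x^4 + 4*x^2*y^2 + 2*y^4 - x^2 - y^2 + 3*z^2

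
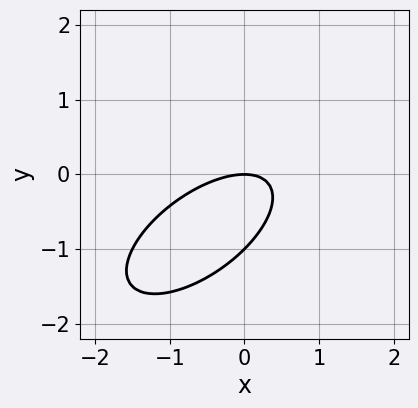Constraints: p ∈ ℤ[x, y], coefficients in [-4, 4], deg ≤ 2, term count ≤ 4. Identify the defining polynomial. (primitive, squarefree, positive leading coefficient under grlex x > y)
1. deg p = 2. The shape is more complex than any degree-1 curve.
2. From the visible intercepts: among the integer gridlines, it crosses the y-axis at y ∈ {-1, 0}; it crosses the x-axis at the gridline x = 0.
3. Fitting integer coefficients to these (and the overall shape) gives p.

2*x^2 - 3*x*y + 3*y^2 + 3*y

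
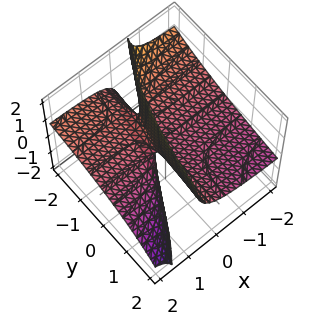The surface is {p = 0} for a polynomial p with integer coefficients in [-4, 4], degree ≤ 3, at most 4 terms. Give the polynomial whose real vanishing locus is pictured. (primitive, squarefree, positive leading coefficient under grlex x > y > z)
(a) The degree is 2 — a generic line meets the surface in up to 2 points.
(b) Checking where it meets the axes: every point of the y-axis in the box is on the surface; every point of the x-axis in the box is on the surface; one z-axis crossing is at z = 0.
(c) Fitting integer coefficients to these (and the overall shape) gives p.

x*y + 3*x*z - y*z - z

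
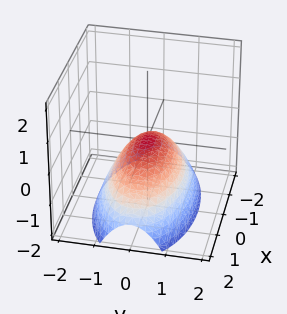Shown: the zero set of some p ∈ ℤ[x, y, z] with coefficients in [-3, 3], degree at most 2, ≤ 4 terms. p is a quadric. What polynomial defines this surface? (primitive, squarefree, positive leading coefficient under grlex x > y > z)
x^2 + 3*y^2 + 3*z

1. The degree is 2 — a paraboloid; a quadric.
2. Symmetries: it's symmetric under y → −y, forcing even powers of y; it's symmetric under x → −x, forcing even powers of x.
3. Reading off the gridlines: it crosses the z-axis at the gridline z = 0; one x-axis crossing is at x = 0; it crosses the y-axis at the gridline y = 0.
4. Assembling these constraints gives the stated polynomial.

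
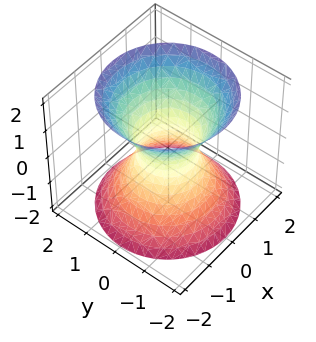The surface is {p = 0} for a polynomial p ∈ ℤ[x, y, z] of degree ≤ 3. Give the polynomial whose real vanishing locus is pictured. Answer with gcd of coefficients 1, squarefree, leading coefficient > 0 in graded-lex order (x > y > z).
3*x^2 + 3*y^2 - 2*z^2 - 2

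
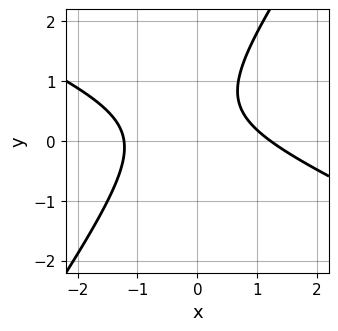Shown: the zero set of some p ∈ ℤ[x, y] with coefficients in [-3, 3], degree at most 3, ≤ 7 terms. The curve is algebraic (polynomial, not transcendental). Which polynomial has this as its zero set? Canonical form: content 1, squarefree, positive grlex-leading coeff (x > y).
(a) Degree: no degree-1 curve has this shape, so deg p = 2.
(b) Against the integer gridlines: it misses every integer gridline on the y-axis.
(c) Matching integer coefficients to the picture gives p.

2*x^2 + 3*x*y - 3*y^2 + 3*y - 3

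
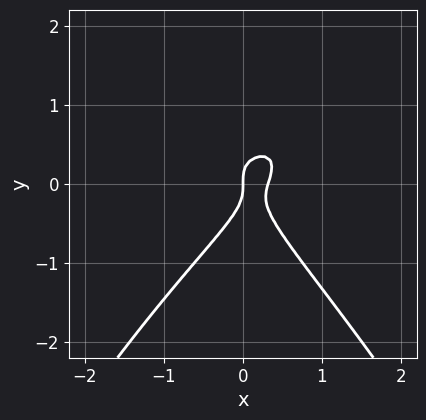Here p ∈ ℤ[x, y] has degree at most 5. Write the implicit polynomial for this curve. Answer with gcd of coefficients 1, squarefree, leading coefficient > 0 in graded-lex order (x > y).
1. deg p = 4. A generic line meets the curve in up to 4 points.
2. Against the integer gridlines: it meets the x-axis at x = 0 (among the integer gridlines); it meets the y-axis at y = 0 (among the integer gridlines).
3. Solving for integer coefficients yields p as stated.

x^4 - 3*x^2*y + 3*y^3 + 3*x^2 - x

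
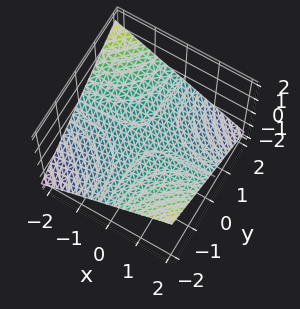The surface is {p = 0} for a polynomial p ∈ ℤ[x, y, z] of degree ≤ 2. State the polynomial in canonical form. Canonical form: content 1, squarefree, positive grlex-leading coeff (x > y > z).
1. deg p = 2.
2. Reading off the gridlines: the visible x-axis segment lies entirely on the surface; it crosses the z-axis at the gridline z = 0; the visible y-axis segment lies entirely on the surface.
3. The integer polynomial consistent with all of this is the stated p.

x*y + 3*z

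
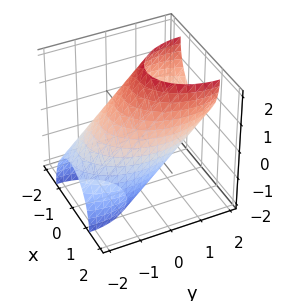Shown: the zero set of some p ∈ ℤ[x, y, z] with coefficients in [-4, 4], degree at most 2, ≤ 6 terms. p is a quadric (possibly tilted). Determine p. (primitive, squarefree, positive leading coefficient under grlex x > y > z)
2*x^2 + y^2 - 2*y*z + z^2 - 3

Degree: no degree-1 surface has this shape, so deg p = 2.
Solving for integer coefficients yields p as stated.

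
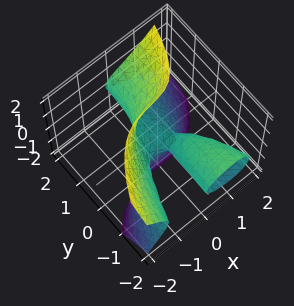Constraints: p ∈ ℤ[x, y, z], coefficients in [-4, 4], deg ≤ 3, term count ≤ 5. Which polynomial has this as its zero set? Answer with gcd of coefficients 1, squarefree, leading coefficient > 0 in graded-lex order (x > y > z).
2*x^3 - 3*y*z^2 + 2*x*y + 2*y*z + z

1. deg p = 3. No degree-2 surface has this shape.
2. Against the integer gridlines: it crosses the z-axis at the gridline z = 0; every point of the y-axis in the box is on the surface; it crosses the x-axis at the gridline x = 0.
3. Fitting integer coefficients to these (and the overall shape) gives p.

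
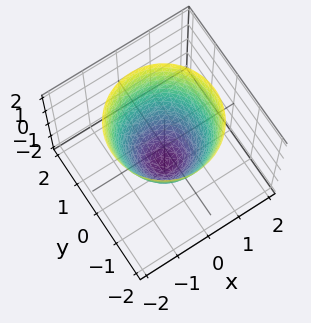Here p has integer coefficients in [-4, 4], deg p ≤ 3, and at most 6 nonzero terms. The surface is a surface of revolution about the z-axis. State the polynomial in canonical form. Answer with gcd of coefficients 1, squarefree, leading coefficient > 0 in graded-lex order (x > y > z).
3*x^2 + 3*y^2 - 2*z - 3

First, the degree is 2 — the shape is more complex than any degree-1 surface.
Next, symmetries: the z-axis is an axis of rotation, so x and y enter only as x² + y².
Next, against the integer gridlines: a circular section at z = 1 has radius between 1 and 2; the y-axis gridline crossings are at y ∈ {-1, 1}.
Finally, solving for integer coefficients yields p as stated. Check: (-1, 0, 0) on the x-axis lies on the surface, and p(-1, 0, 0) = 0. ✓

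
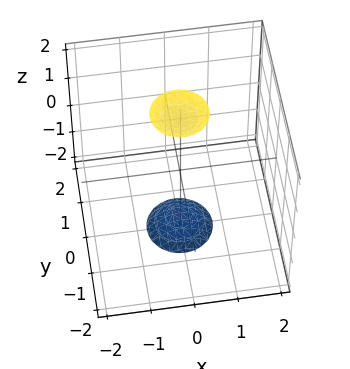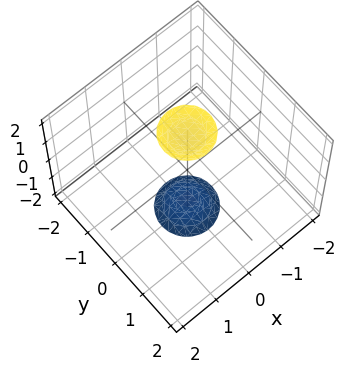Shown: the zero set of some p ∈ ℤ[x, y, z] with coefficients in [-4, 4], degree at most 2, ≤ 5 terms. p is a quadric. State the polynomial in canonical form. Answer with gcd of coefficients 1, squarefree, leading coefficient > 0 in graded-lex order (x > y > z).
3*x^2 + 3*y^2 - z^2 + 3

I count 2 distinct pieces.
The degree is 2 — two separate bowl-shaped sheets opening away from each other; a quadric.
Symmetries: it's symmetric under z → −z, forcing even powers of z; the surface is invariant under rotation about z: p = q(x² + y², z).
From the visible intercepts: it misses every integer gridline on the x-axis; it misses every integer gridline on the y-axis.
Matching integer coefficients to the picture gives p.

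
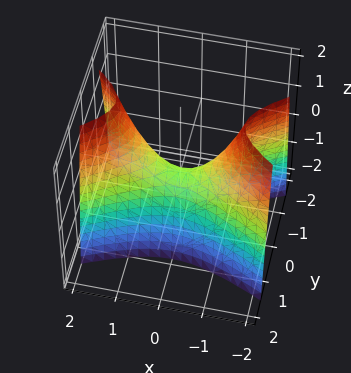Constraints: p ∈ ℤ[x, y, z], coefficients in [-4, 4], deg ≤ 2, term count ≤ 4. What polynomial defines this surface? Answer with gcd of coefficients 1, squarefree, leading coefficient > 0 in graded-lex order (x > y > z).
x^2 - 3*y^2 - z

deg p = 2. A hyperbolic paraboloid; a quadric.
Symmetries: mirror symmetry y ↦ −y ⇒ only even powers of y; the x ↦ −x reflection is a symmetry, so x appears only in even powers.
From the axis intercepts and sections: it meets the x-axis at x = 0 (among the integer gridlines); it meets the z-axis at z = 0 (among the integer gridlines).
Solving for integer coefficients yields p as stated.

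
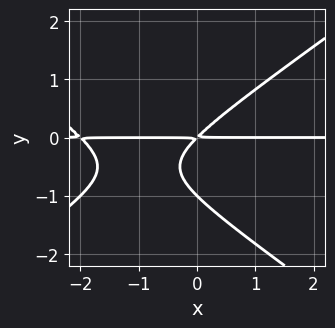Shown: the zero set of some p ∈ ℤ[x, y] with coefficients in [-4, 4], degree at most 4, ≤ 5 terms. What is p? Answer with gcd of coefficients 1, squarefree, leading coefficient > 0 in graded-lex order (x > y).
First, deg p = 3. The shape is more complex than any degree-2 curve.
Next, from the visible intercepts: the visible x-axis segment lies entirely on the curve; it crosses the y-axis at the gridline y = -1.
Finally, solving for integer coefficients yields p as stated.

x^2*y - 2*y^3 + 2*x*y - 2*y^2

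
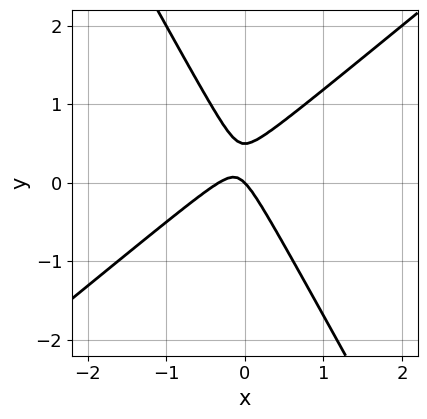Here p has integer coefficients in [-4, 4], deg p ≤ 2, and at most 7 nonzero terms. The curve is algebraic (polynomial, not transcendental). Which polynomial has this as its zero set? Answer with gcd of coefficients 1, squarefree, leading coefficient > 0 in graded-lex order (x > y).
1. deg p = 2. No degree-1 curve has this shape.
2. From the axis intercepts and sections: it meets the x-axis at x = 0 (among the integer gridlines); it meets the y-axis at y = 0 (among the integer gridlines).
3. Putting this together gives p.

3*x^2 - 2*x*y - 2*y^2 + x + y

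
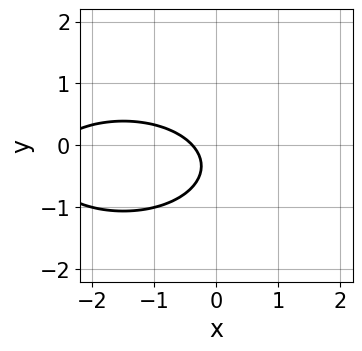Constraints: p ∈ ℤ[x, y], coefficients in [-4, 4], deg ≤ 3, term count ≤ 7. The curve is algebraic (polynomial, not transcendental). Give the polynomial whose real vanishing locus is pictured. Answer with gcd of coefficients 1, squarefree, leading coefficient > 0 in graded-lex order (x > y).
x^2 + 3*y^2 + 3*x + 2*y + 1

1. deg p = 2. A generic line meets the curve in up to 2 points.
2. Reading off the gridlines: no y-intercept at any integer in the box.
3. Fitting integer coefficients to these (and the overall shape) gives p.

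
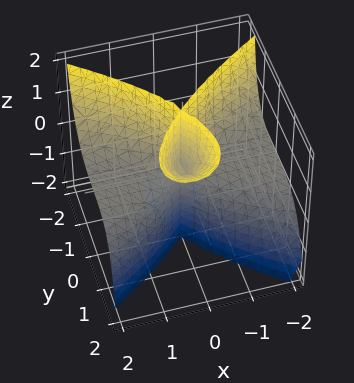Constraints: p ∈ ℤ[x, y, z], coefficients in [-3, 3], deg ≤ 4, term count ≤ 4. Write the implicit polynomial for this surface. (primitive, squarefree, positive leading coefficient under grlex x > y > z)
3*x^2*z - x*y*z + 2*y^3 - 2*y^2*z

(a) The picture has 2 separate pieces.
(b) Degree: no degree-2 surface has this shape, so deg p = 3.
(c) Reading off the gridlines: it crosses the y-axis at the gridline y = 0; every point of the x-axis in the box is on the surface; the visible z-axis segment lies entirely on the surface.
(d) The integer polynomial consistent with all of this is the stated p.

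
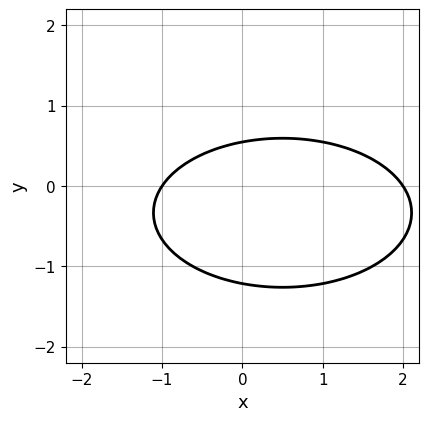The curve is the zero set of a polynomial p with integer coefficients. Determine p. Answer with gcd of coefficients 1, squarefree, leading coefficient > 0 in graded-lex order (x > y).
x^2 + 3*y^2 - x + 2*y - 2

1. Degree: no degree-1 curve has this shape, so deg p = 2.
2. Checking where it meets the axes: the x-axis gridline crossings are at x ∈ {-1, 2}.
3. Together with the visible shape, these determine p as stated.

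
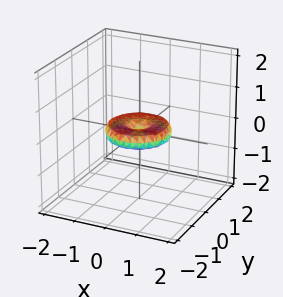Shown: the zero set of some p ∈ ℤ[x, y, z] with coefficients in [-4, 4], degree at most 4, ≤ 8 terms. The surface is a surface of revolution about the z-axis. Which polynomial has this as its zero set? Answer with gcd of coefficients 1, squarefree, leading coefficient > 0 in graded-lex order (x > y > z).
1. Degree: a generic line meets the surface in up to 4 points, so deg p = 4.
2. Symmetries: every cross-section ⟂ z is a circle, so x, y appear only via x² + y².
3. Observable constraints: it crosses the z-axis at the gridline z = 0; a circular section at z = 0 has radius exactly 1.
4. The integer polynomial consistent with all of this is the stated p. Check: (1, 0, 0) on the x-axis lies on the surface, and p(1, 0, 0) = 0. ✓

x^4 + 2*x^2*y^2 + y^4 - x^2 - y^2 + 3*z^2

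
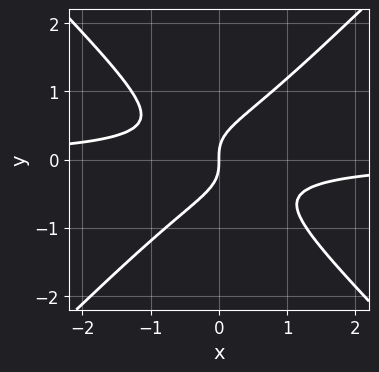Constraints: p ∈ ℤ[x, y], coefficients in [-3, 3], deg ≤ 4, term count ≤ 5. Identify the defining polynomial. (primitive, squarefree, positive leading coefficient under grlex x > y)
(a) The degree is 3 — a generic line meets the curve in up to 3 points.
(b) Reading off the gridlines: it crosses the y-axis at the gridline y = 0; it meets the x-axis at x = 0 (among the integer gridlines).
(c) Matching integer coefficients to the picture gives p.

2*x^2*y - 2*y^3 + x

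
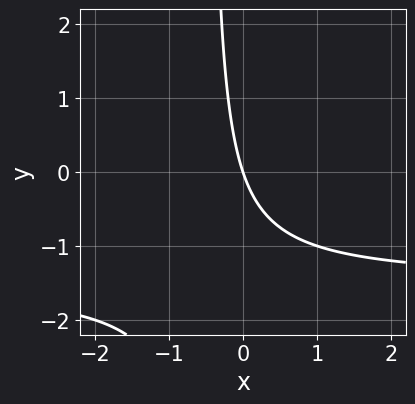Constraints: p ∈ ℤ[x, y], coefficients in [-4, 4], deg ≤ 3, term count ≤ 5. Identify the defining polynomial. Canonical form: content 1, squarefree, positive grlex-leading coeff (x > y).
deg p = 2. No degree-1 curve has this shape.
Reading off the gridlines: it crosses the x-axis at the gridline x = 0; one y-axis crossing is at y = 0.
Putting this together gives p.

2*x*y + 3*x + y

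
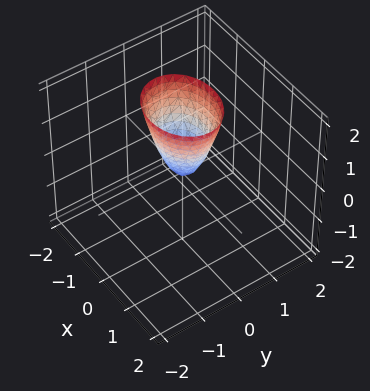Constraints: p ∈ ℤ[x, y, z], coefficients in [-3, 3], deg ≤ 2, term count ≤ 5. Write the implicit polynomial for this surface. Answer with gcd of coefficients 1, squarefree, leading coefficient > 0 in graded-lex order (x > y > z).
2*x^2 + 3*y^2 - z

1. The degree is 2 — a paraboloid; a quadric.
2. Symmetries: mirror symmetry x ↦ −x ⇒ only even powers of x; it's symmetric under y → −y, forcing even powers of y.
3. Against the integer gridlines: one x-axis crossing is at x = 0; it crosses the z-axis at the gridline z = 0; one y-axis crossing is at y = 0.
4. Together with the visible shape, these determine p as stated.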